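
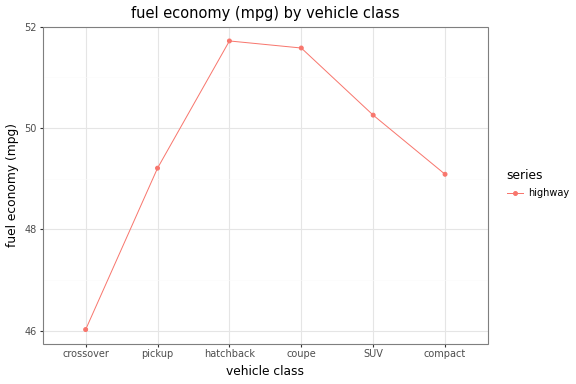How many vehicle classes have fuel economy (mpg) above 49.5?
3

Above 49.5: hatchback, coupe, SUV.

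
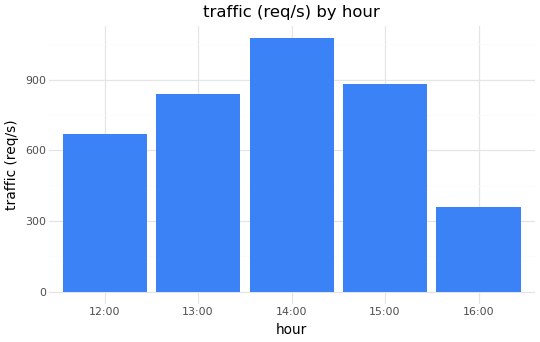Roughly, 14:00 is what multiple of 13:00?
14:00 ≈ 1100, 13:00 ≈ 800; 1100/800 ≈ 1.38.

≈ 1.38×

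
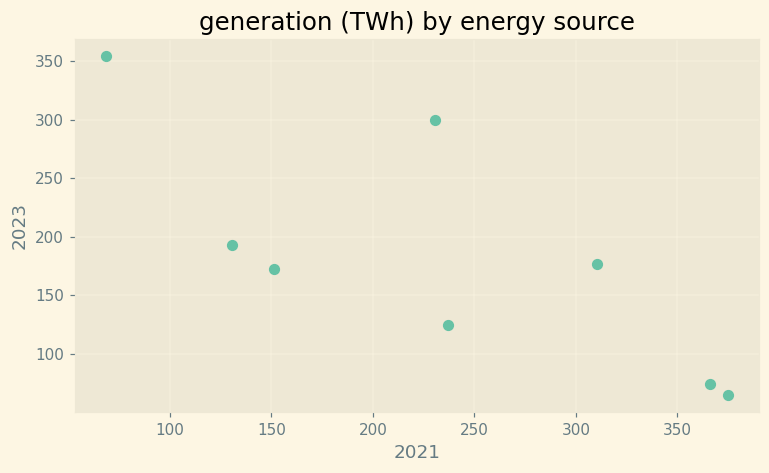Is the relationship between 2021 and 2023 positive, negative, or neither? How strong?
negative, strong

Points are negatively correlated; strong (|r| ≈ 0.8).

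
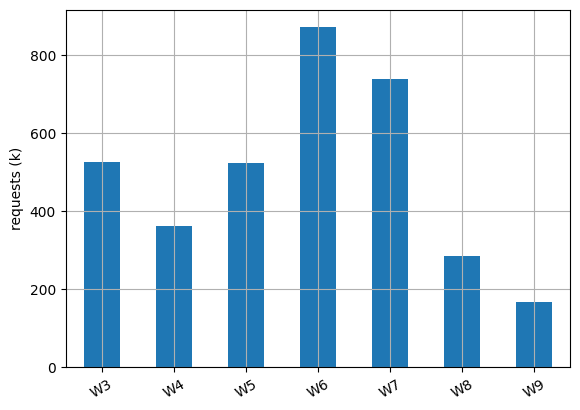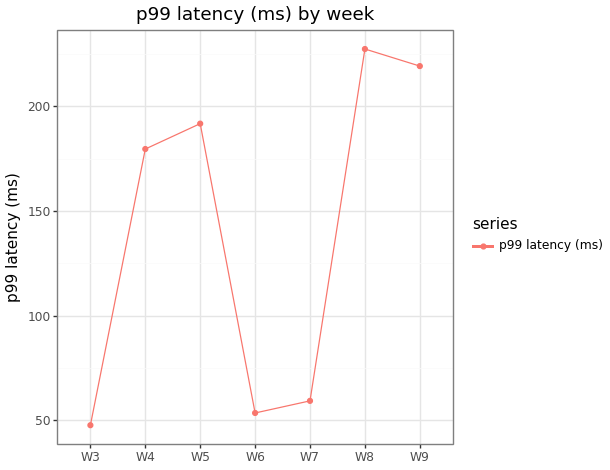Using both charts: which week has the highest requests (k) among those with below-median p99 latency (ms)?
Chart 2 median p99 latency (ms) ≈ 175; below-median weeks: W3, W6, W7. Among those, W6 has the highest requests (k) (≈ 900).

W6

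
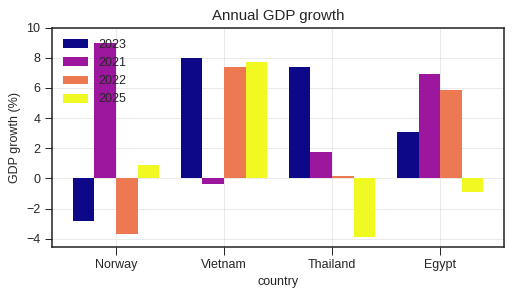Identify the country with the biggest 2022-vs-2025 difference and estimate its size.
Egypt: 2022 ≈ 6, 2025 ≈ 0 → gap ≈ 6. Next-largest (Norway) is only ≈ 4.

Egypt, ≈ 6 %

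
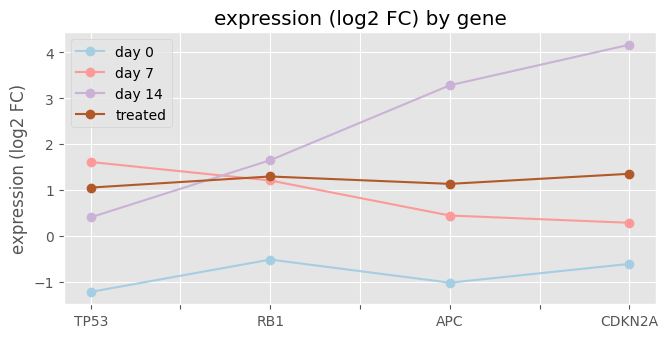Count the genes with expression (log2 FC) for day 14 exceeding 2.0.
2

Above 2.0: APC, CDKN2A.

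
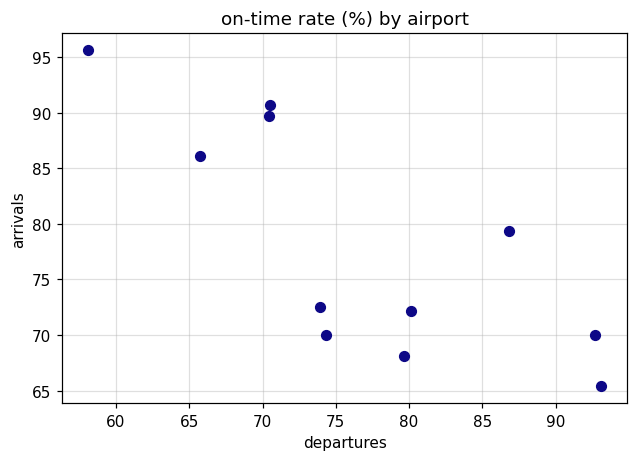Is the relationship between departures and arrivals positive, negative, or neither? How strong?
negative, strong

Points are negatively correlated; strong (|r| ≈ 0.8).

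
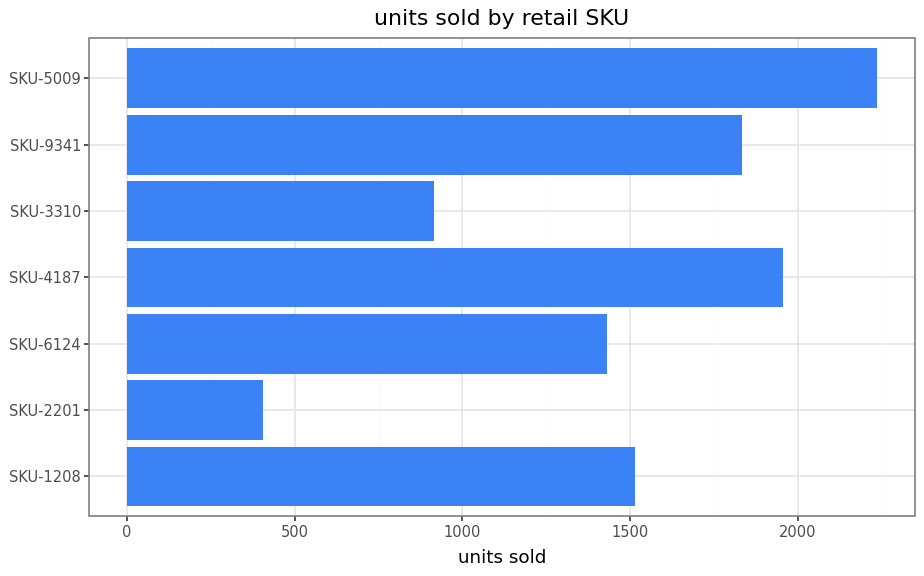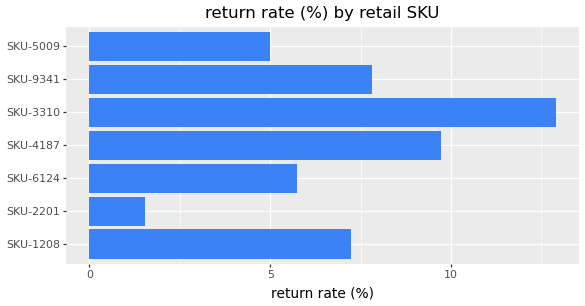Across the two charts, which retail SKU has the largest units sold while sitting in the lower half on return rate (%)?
Chart 2 median return rate (%) ≈ 8; below-median retail SKUs: SKU-2201, SKU-6124, SKU-5009. Among those, SKU-5009 has the highest units sold (≈ 2000).

SKU-5009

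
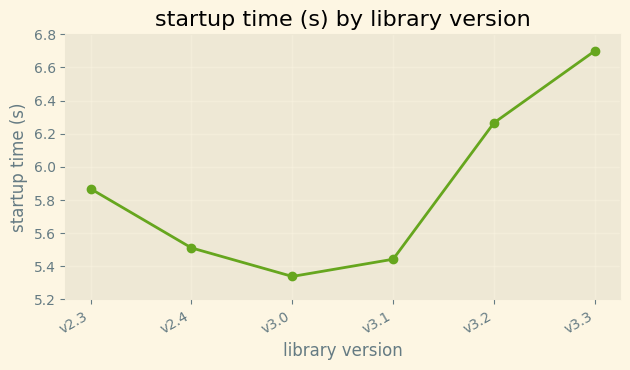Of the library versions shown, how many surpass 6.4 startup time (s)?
Above 6.4: v3.3.

1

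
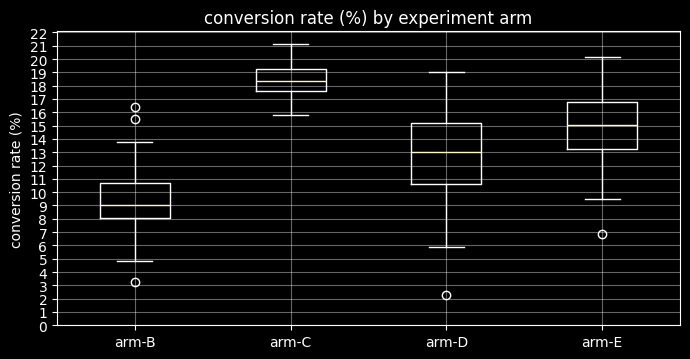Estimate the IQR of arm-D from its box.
Q3 ≈ 15, Q1 ≈ 11; IQR ≈ 4.

≈ 4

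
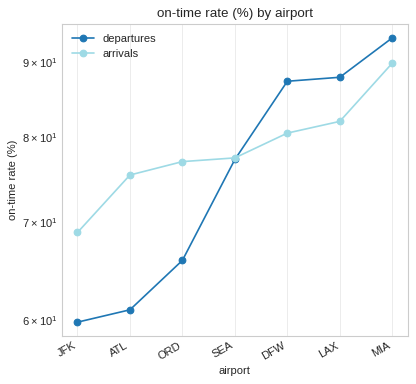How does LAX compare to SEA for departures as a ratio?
LAX ≈ 90, SEA ≈ 75; 90/75 ≈ 1.2.

≈ 1.2×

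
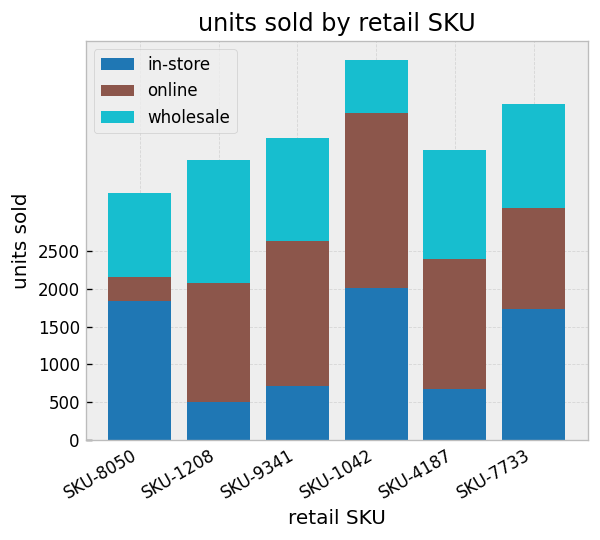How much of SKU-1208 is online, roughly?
≈ 1500

online top ≈ 2000, bottom ≈ 500; segment ≈ 1500.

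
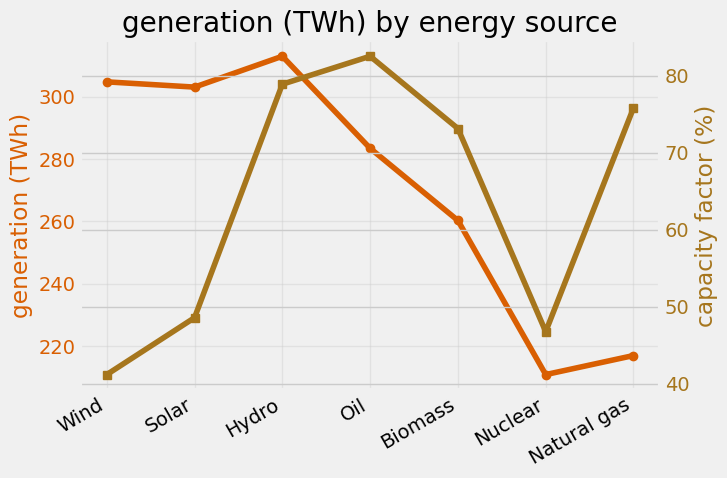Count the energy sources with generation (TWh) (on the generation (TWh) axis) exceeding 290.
Above 290: Wind, Solar, Hydro.

3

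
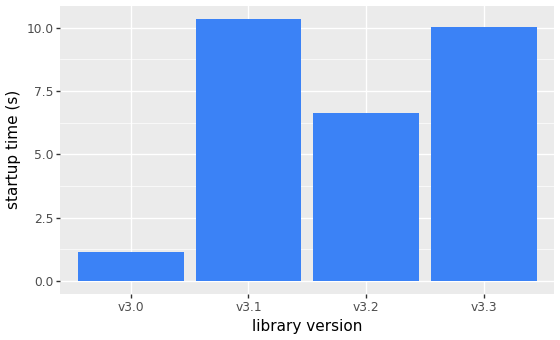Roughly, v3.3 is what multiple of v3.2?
≈ 1.43×

v3.3 ≈ 10, v3.2 ≈ 7; 10/7 ≈ 1.43.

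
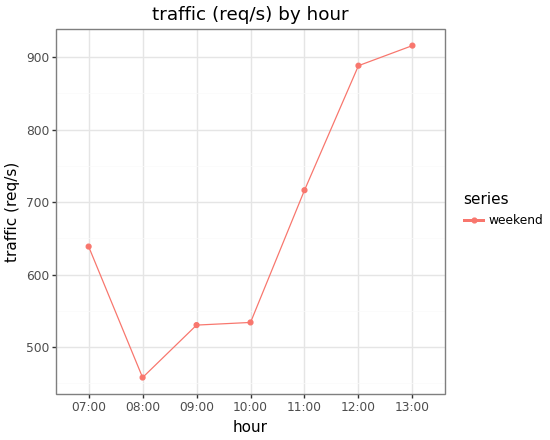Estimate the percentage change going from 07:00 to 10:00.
≈ -15.4%

07:00 ≈ 650, 10:00 ≈ 550; (550 − 650) / 650 ≈ -15.4%.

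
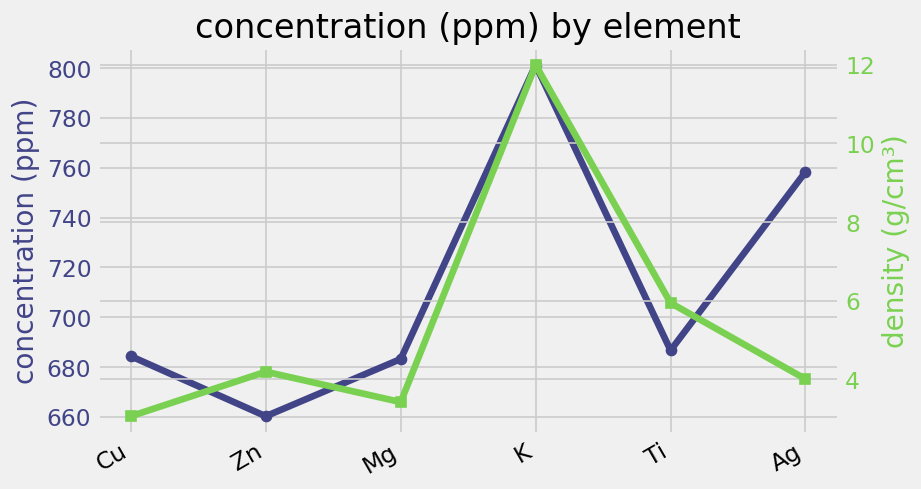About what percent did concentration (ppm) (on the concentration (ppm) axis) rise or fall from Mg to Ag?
≈ +11.8%

Mg ≈ 680, Ag ≈ 760; (760 − 680) / 680 ≈ +11.8%.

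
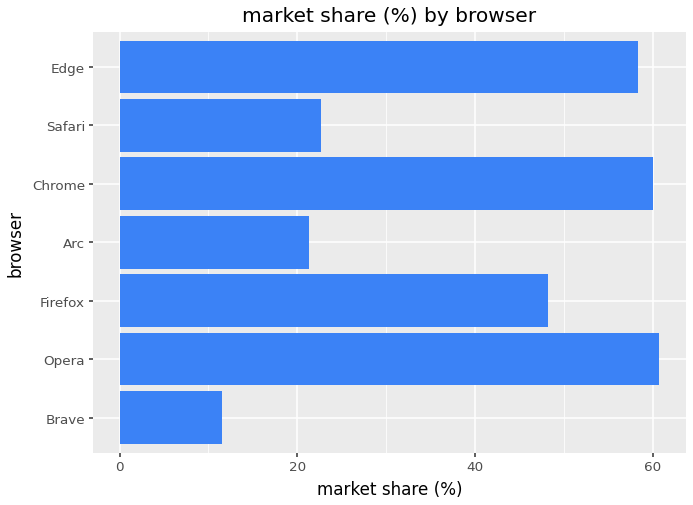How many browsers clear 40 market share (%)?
Above 40: Opera, Firefox, Chrome, Edge.

4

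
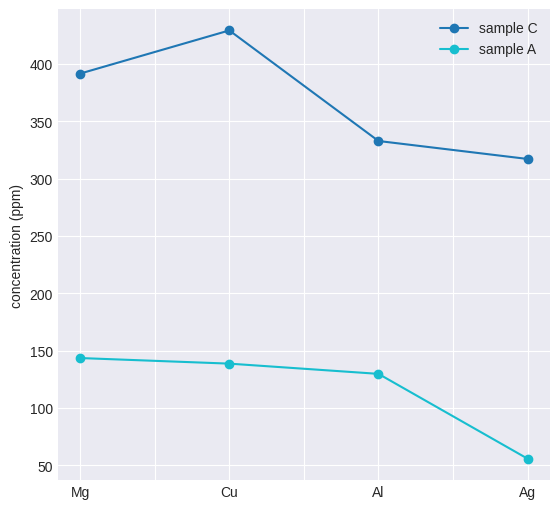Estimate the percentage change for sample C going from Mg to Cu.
Mg ≈ 400, Cu ≈ 450; (450 − 400) / 400 ≈ +12.5%.

≈ +12.5%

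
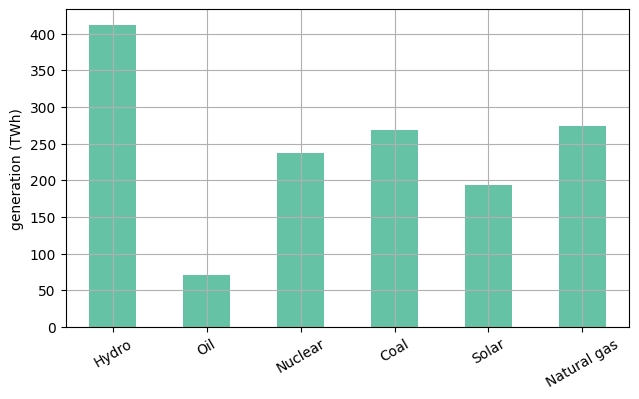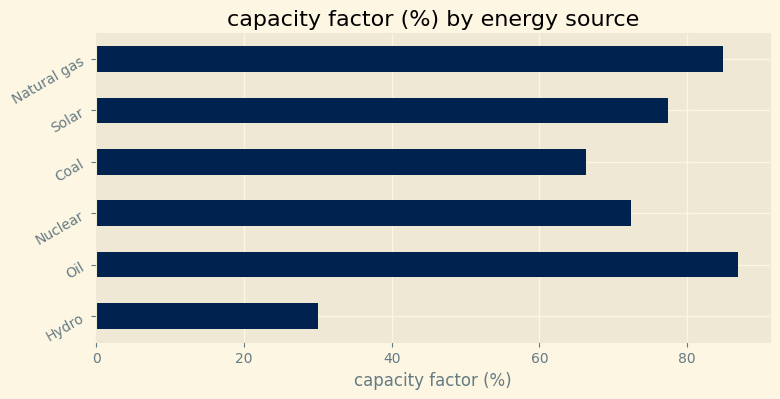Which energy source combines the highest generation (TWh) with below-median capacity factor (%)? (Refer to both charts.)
Hydro

Chart 2 median capacity factor (%) ≈ 70; below-median energy sources: Hydro, Nuclear, Coal. Among those, Hydro has the highest generation (TWh) (≈ 400).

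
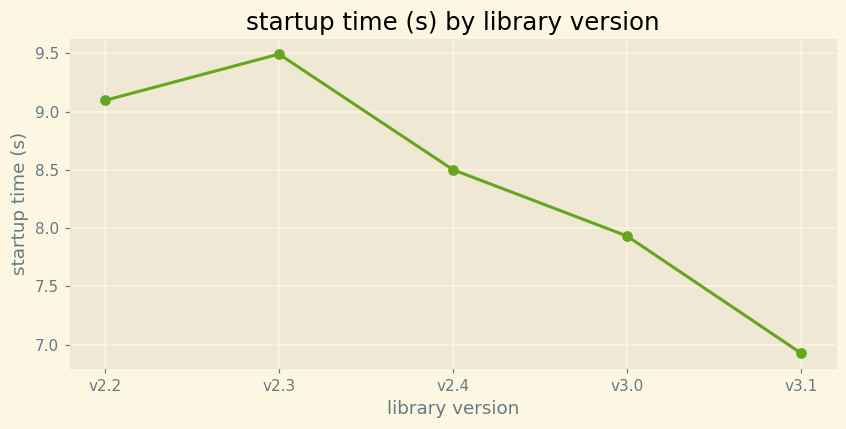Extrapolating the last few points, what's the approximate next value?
Last three: 8.5, 8.0, 7.0 → slope ≈ -0.75/step → next ≈ 6.25.

≈ 6.25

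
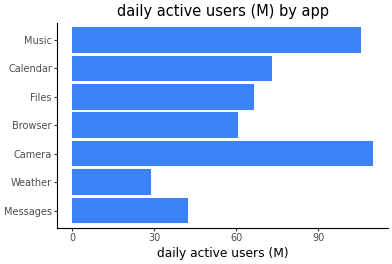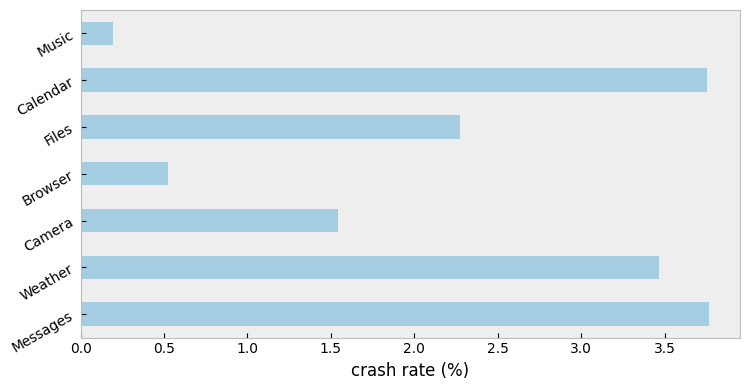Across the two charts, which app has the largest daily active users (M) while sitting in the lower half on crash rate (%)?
Chart 2 median crash rate (%) ≈ 2.5; below-median apps: Camera, Browser, Music. Among those, Camera has the highest daily active users (M) (≈ 120).

Camera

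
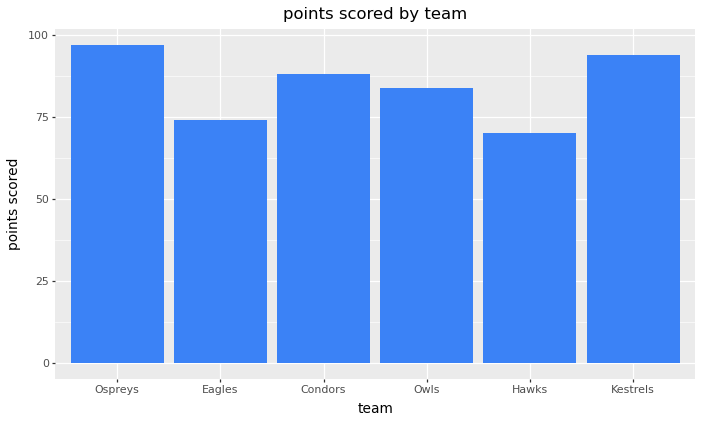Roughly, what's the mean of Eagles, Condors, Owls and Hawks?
≈ 78

(70 + 90 + 80 + 70) / 4 ≈ 78.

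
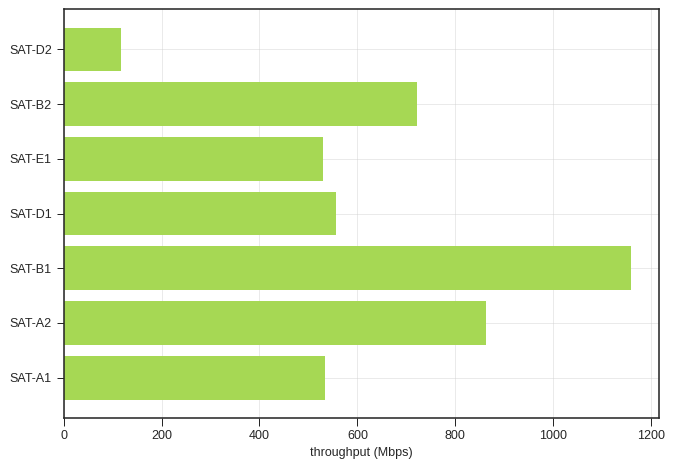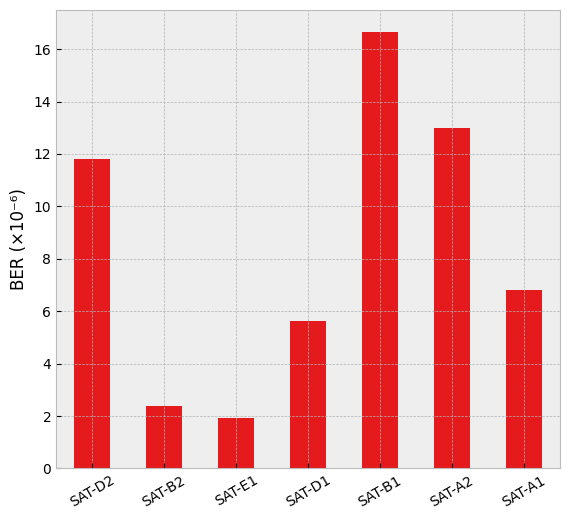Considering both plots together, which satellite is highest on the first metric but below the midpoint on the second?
SAT-B2

Chart 2 median BER (×10⁻⁶) ≈ 6; below-median satellites: SAT-B2, SAT-E1, SAT-D1. Among those, SAT-B2 has the highest throughput (Mbps) (≈ 800).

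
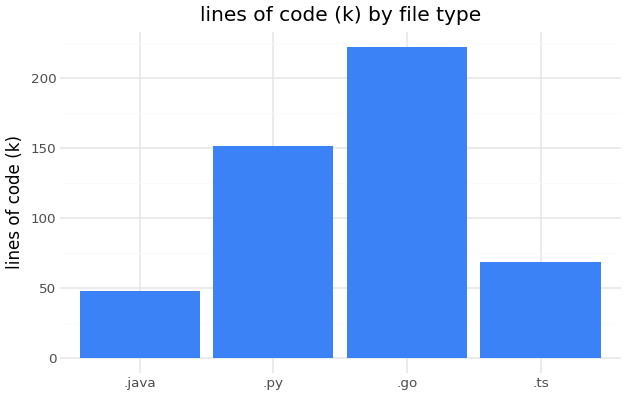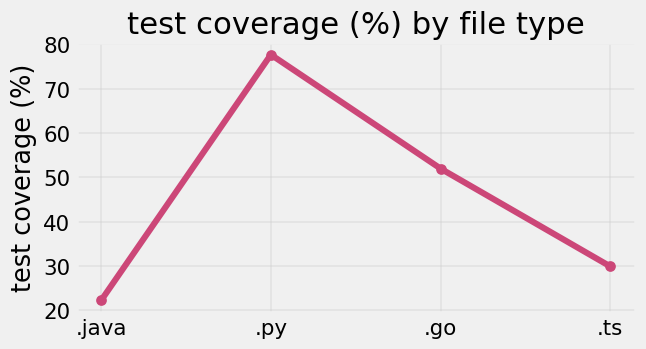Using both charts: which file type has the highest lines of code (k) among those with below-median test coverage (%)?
.ts

Chart 2 median test coverage (%) ≈ 40; below-median file types: .java, .ts. Among those, .ts has the highest lines of code (k) (≈ 75).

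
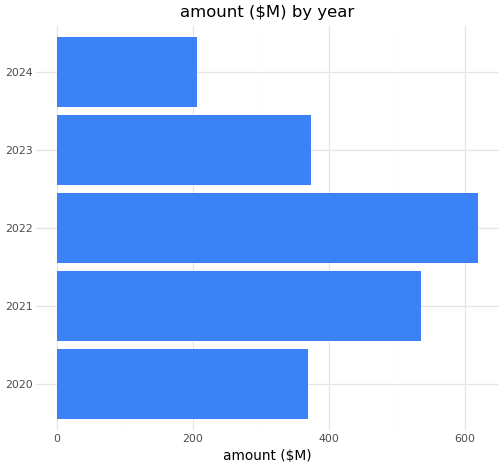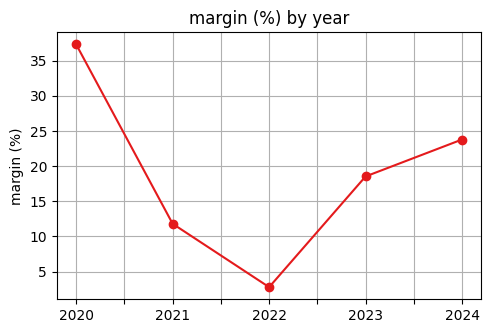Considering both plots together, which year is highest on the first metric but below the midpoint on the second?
2022

Chart 2 median margin (%) ≈ 20; below-median years: 2021, 2022. Among those, 2022 has the highest amount ($M) (≈ 600).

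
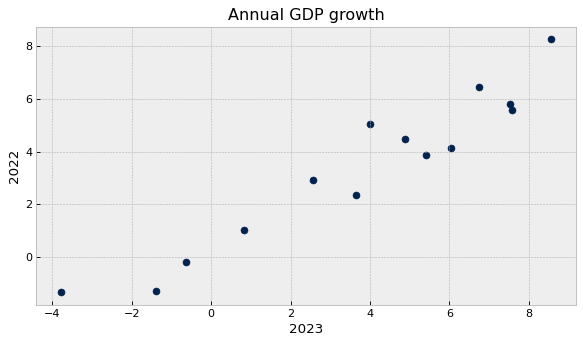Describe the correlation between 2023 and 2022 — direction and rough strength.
Points are positively correlated; strong (|r| ≈ 1.0).

positive, strong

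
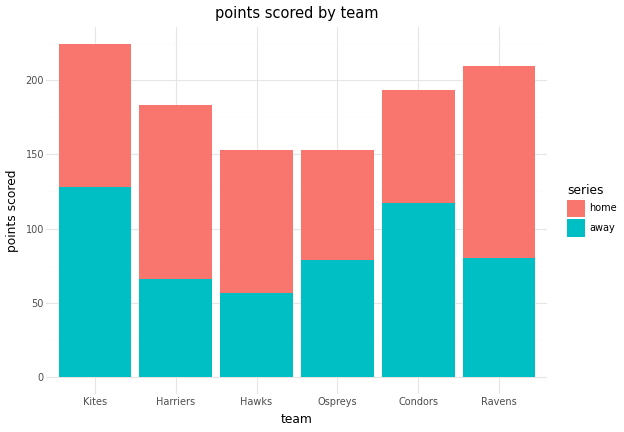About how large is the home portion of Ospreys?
≈ 80

home top ≈ 160, bottom ≈ 80; segment ≈ 80.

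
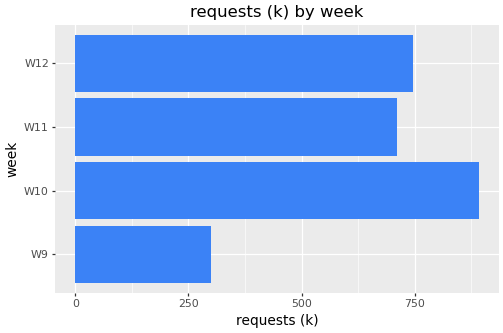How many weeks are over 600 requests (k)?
Above 600: W10, W11, W12.

3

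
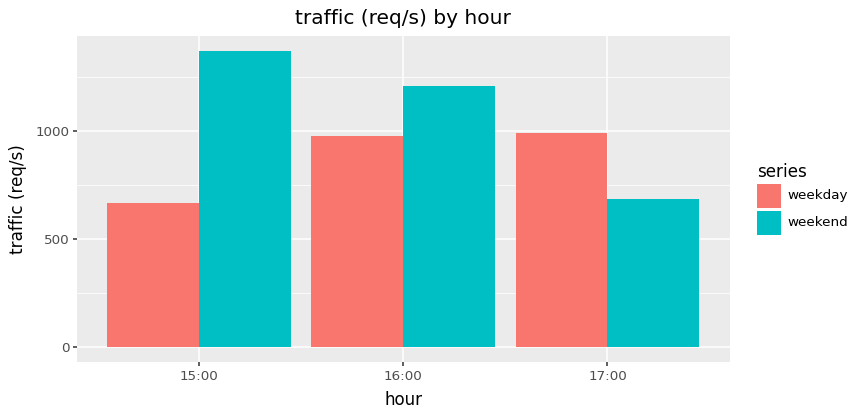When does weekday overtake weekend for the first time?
17:00

16:00: weekday ≈ 1000 vs weekend ≈ 1200 (not yet); 17:00: weekday ≈ 1000 vs weekend ≈ 600 (first crossover).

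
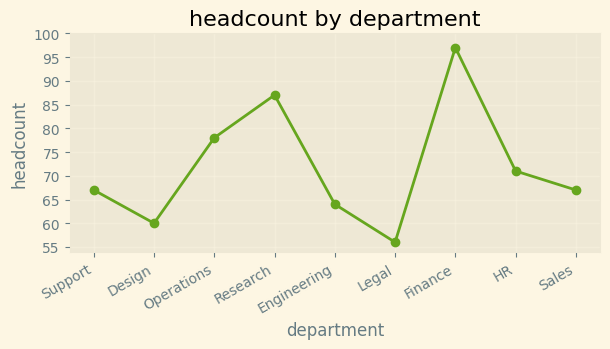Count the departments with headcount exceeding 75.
Above 75: Operations, Research, Finance.

3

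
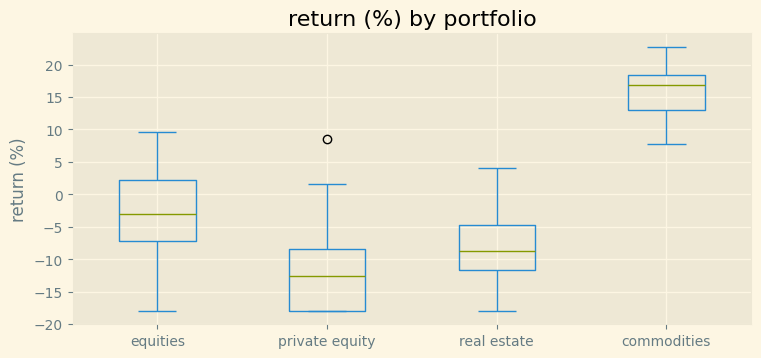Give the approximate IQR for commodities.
Q3 ≈ 20, Q1 ≈ 15; IQR ≈ 5.

≈ 5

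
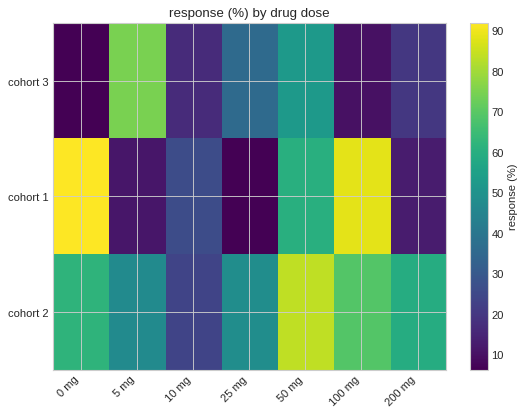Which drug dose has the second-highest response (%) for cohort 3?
50 mg

Top 3 for cohort 3: 5 mg ≈ 70, 50 mg ≈ 50, 25 mg ≈ 40.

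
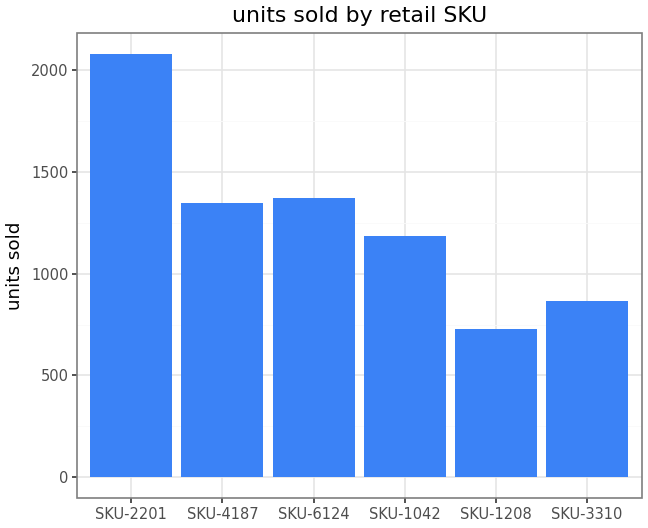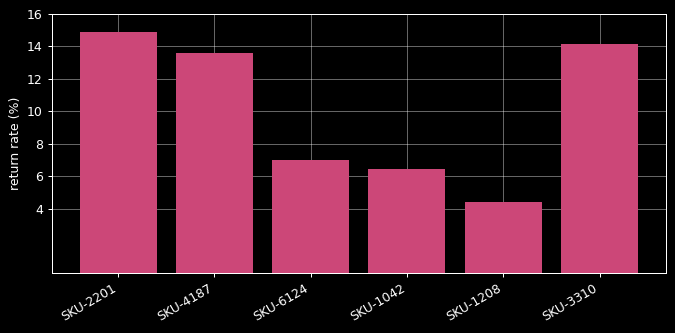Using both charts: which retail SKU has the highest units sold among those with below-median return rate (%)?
Chart 2 median return rate (%) ≈ 10; below-median retail SKUs: SKU-6124, SKU-1042, SKU-1208. Among those, SKU-6124 has the highest units sold (≈ 1400).

SKU-6124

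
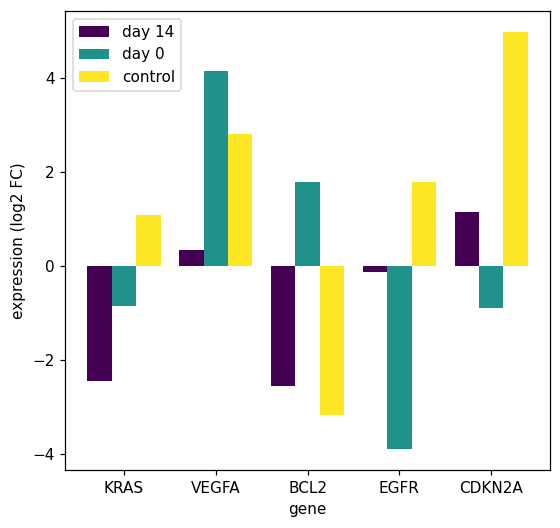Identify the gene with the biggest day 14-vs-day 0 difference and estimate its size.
BCL2: day 14 ≈ -3, day 0 ≈ 2 → gap ≈ 5. Next-largest (VEGFA) is only ≈ 4.

BCL2, ≈ 5 log2 FC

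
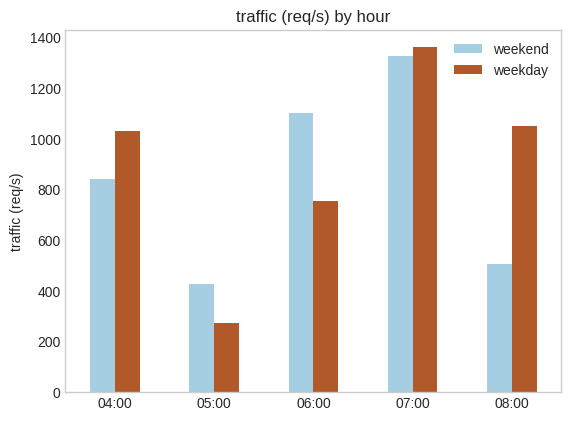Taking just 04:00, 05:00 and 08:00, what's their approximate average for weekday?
(1000 + 200 + 1000) / 3 ≈ 733.

≈ 733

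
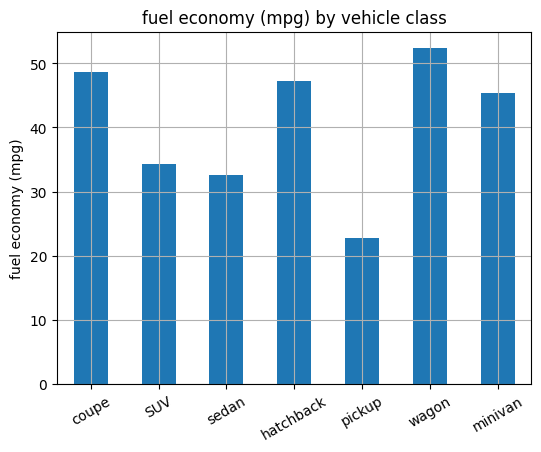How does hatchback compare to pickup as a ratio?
hatchback ≈ 45, pickup ≈ 25; 45/25 ≈ 1.8.

≈ 1.8×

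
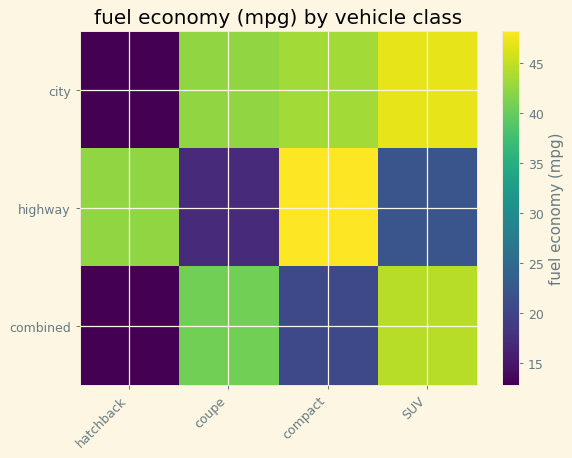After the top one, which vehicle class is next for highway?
Top 3 for highway: compact ≈ 50, hatchback ≈ 40, SUV ≈ 20.

hatchback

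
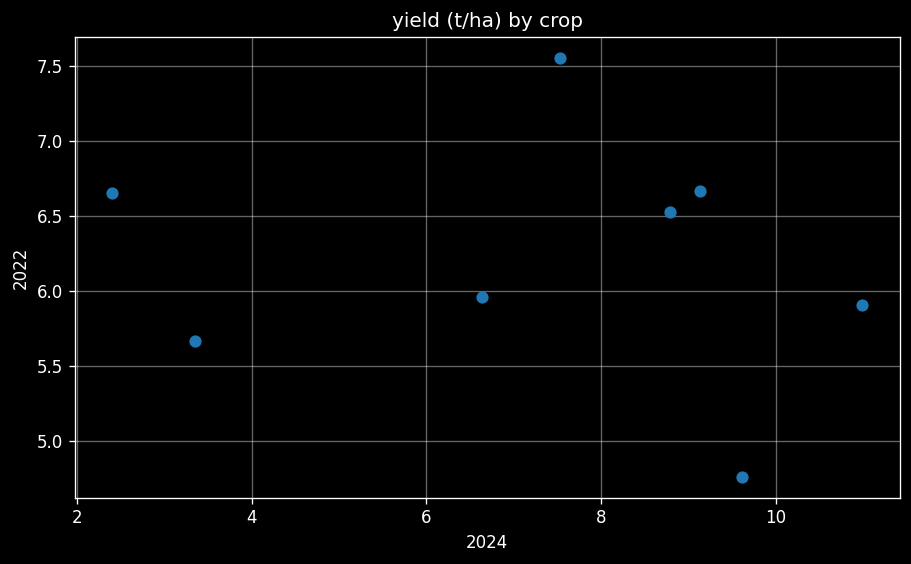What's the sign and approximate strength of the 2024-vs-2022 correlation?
Points are roughly uncorrelated; weak (|r| ≈ 0.2).

no clear correlation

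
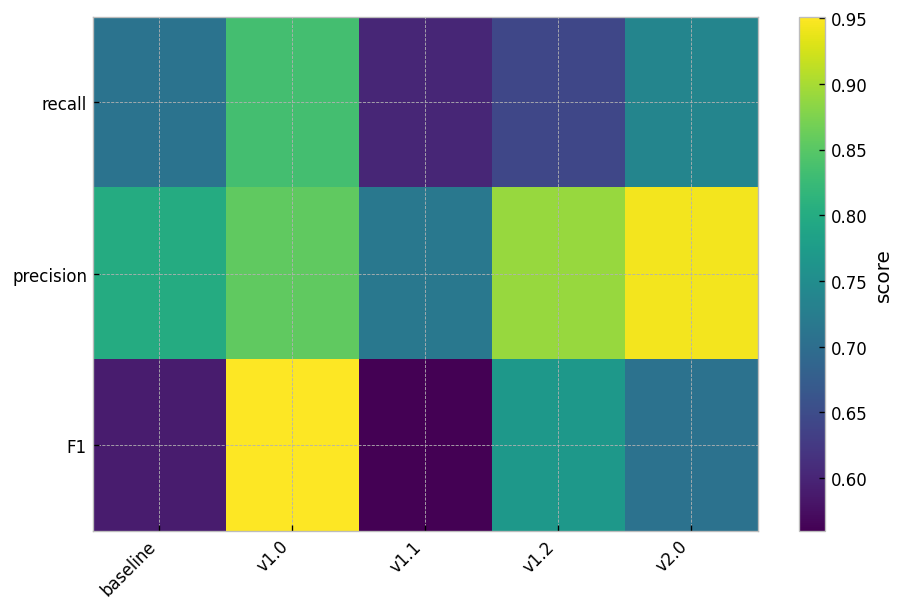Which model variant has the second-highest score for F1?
Top 3 for F1: v1.0 ≈ 0.95, v1.2 ≈ 0.75, v2.0 ≈ 0.70.

v1.2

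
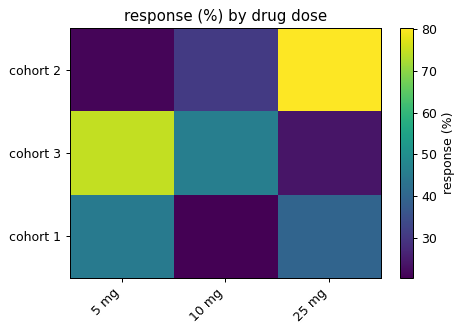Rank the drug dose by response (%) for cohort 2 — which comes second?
10 mg

Top 3 for cohort 2: 25 mg ≈ 80, 10 mg ≈ 30, 5 mg ≈ 20.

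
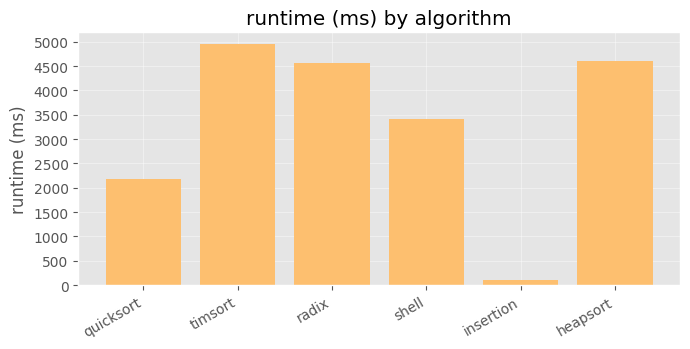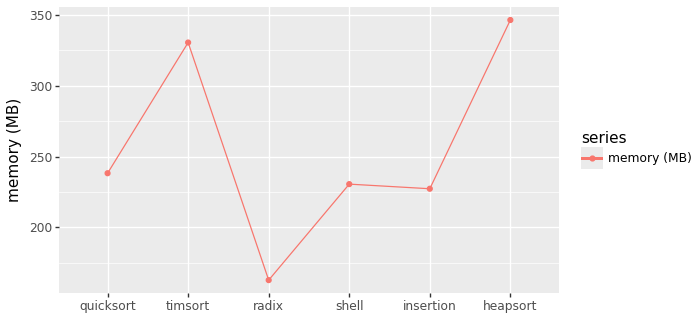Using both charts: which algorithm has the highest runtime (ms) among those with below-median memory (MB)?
radix

Chart 2 median memory (MB) ≈ 250; below-median algorithms: radix, shell, insertion. Among those, radix has the highest runtime (ms) (≈ 4500).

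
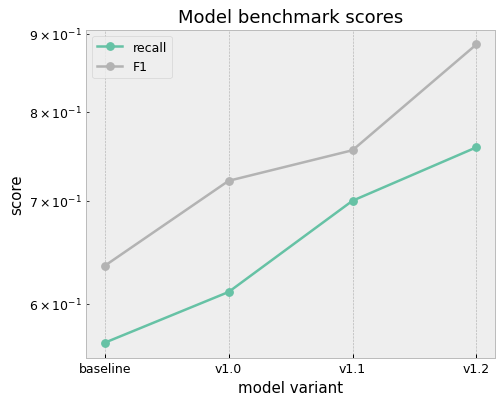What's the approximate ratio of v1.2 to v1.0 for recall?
v1.2 ≈ 0.75, v1.0 ≈ 0.60; 0.75/0.60 ≈ 1.25.

≈ 1.25×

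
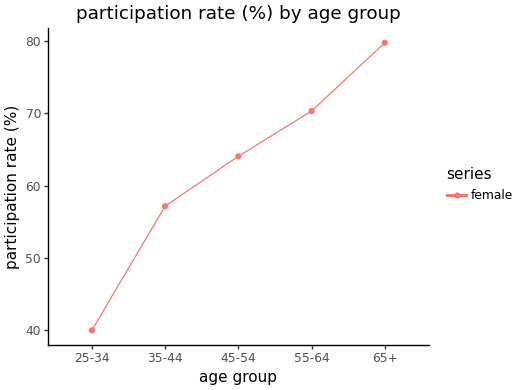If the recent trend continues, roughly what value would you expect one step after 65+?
Last three: 65, 70, 80 → slope ≈ 7.5/step → next ≈ 87.5.

≈ 87.5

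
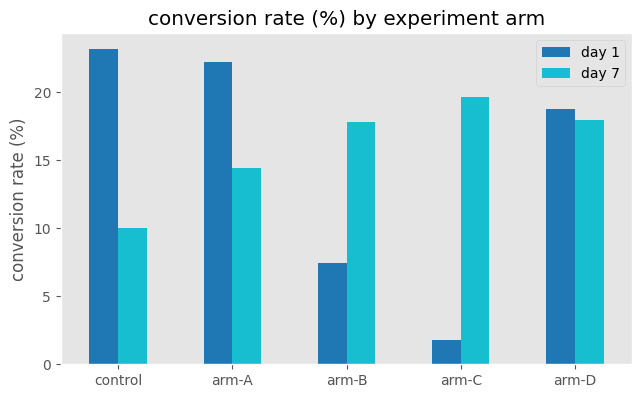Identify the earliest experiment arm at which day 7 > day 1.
arm-A: day 7 ≈ 14 vs day 1 ≈ 22 (not yet); arm-B: day 7 ≈ 18 vs day 1 ≈ 8 (first crossover).

arm-B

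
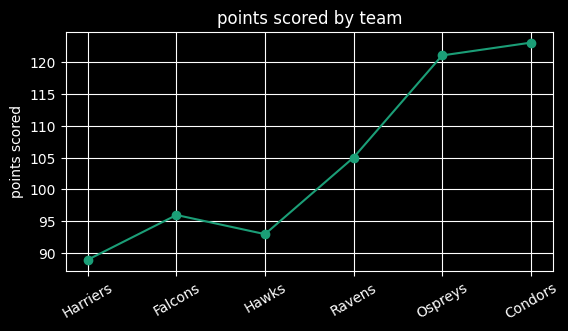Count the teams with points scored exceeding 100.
Above 100: Ravens, Ospreys, Condors.

3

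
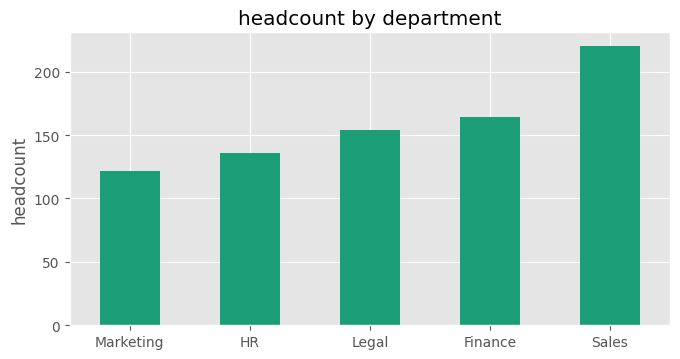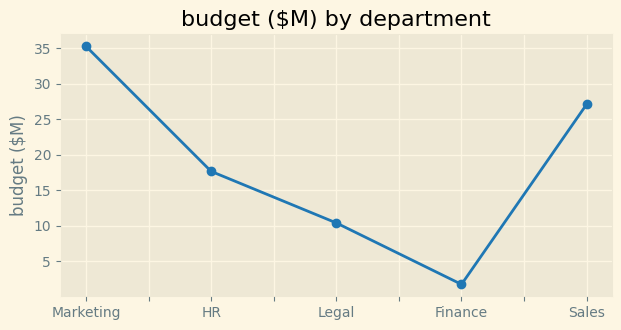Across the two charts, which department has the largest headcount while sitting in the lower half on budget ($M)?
Finance

Chart 2 median budget ($M) ≈ 20; below-median departments: Legal, Finance. Among those, Finance has the highest headcount (≈ 175).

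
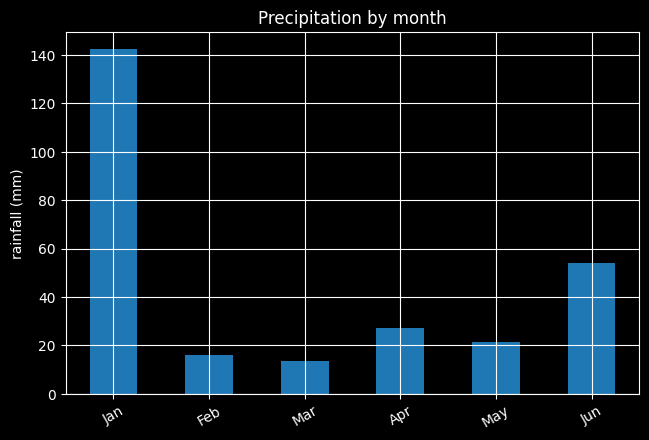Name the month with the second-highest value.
Jun

Top 3: Jan ≈ 140, Jun ≈ 60, Apr ≈ 20.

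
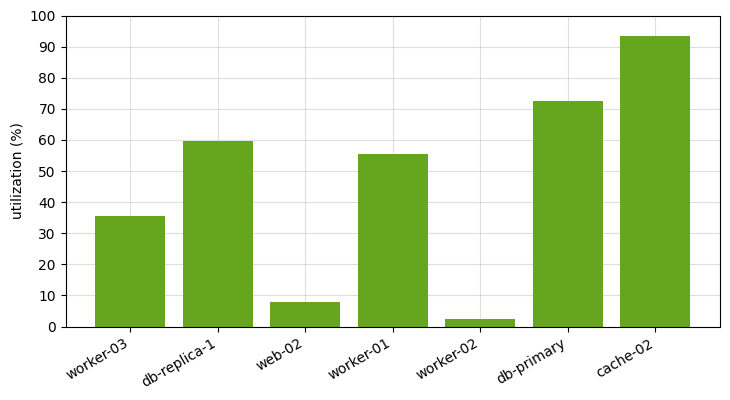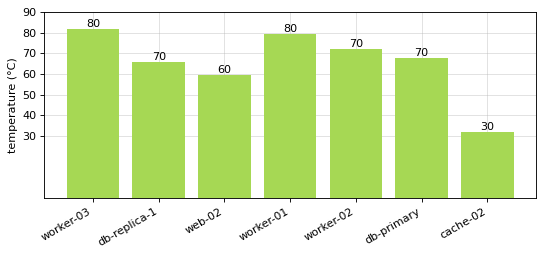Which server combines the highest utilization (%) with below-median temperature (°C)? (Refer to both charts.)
cache-02

Chart 2 median temperature (°C) ≈ 70; below-median servers: db-replica-1, web-02, cache-02. Among those, cache-02 has the highest utilization (%) (≈ 90).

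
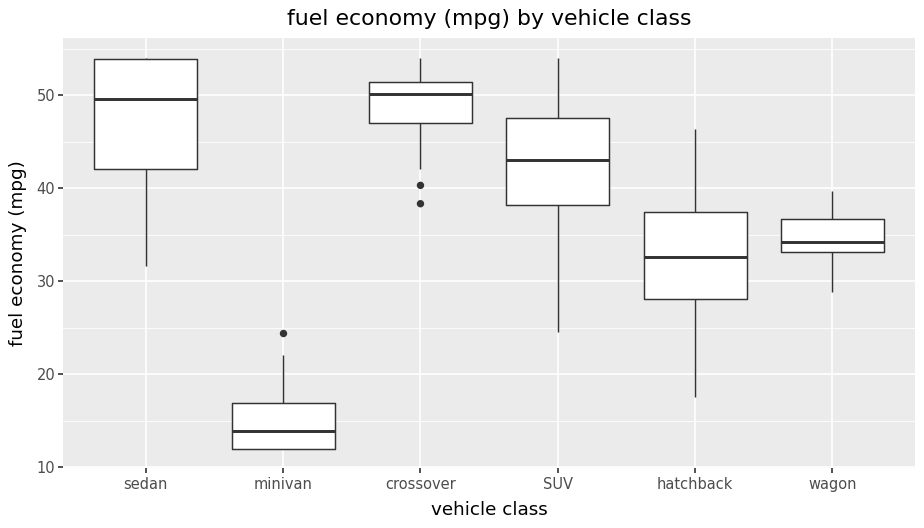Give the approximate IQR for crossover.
Q3 ≈ 50, Q1 ≈ 45; IQR ≈ 5.

≈ 5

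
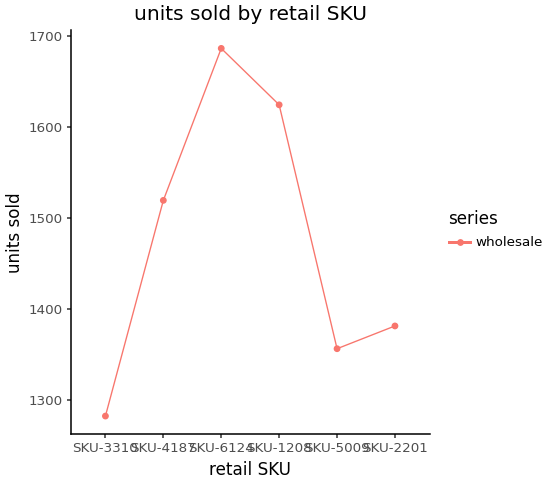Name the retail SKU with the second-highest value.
SKU-1208

Top 3: SKU-6124 ≈ 1700, SKU-1208 ≈ 1600, SKU-4187 ≈ 1500.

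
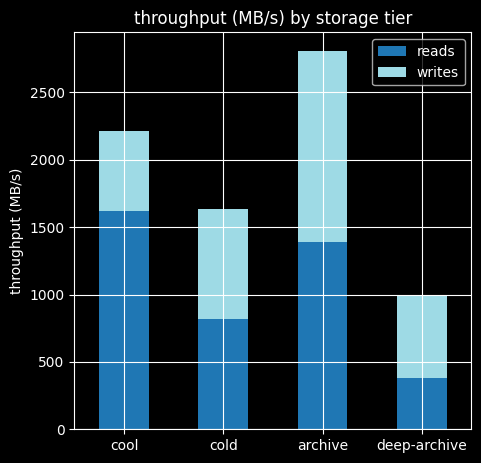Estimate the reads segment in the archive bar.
reads top ≈ 1500, bottom ≈ 0; segment ≈ 1500.

≈ 1500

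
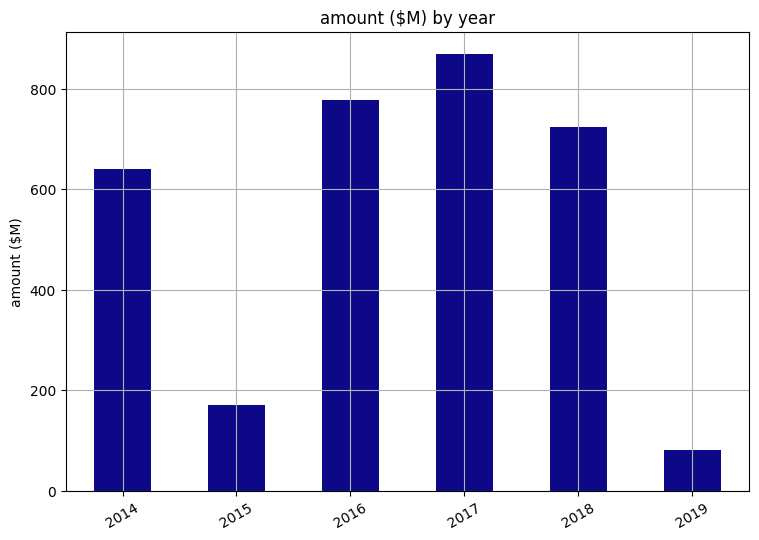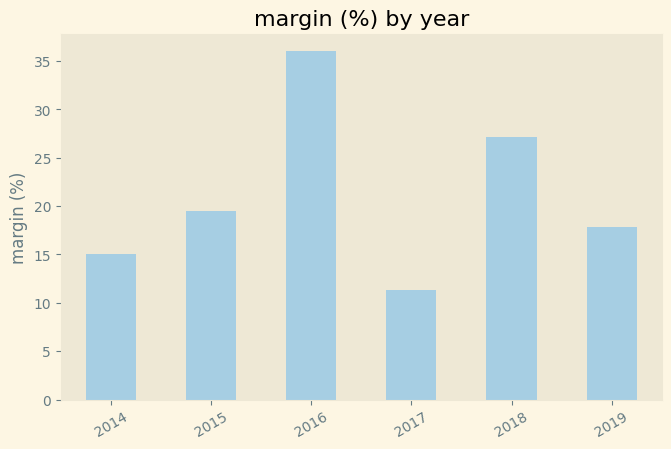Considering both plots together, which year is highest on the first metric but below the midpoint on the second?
2017

Chart 2 median margin (%) ≈ 20; below-median years: 2014, 2017, 2019. Among those, 2017 has the highest amount ($M) (≈ 900).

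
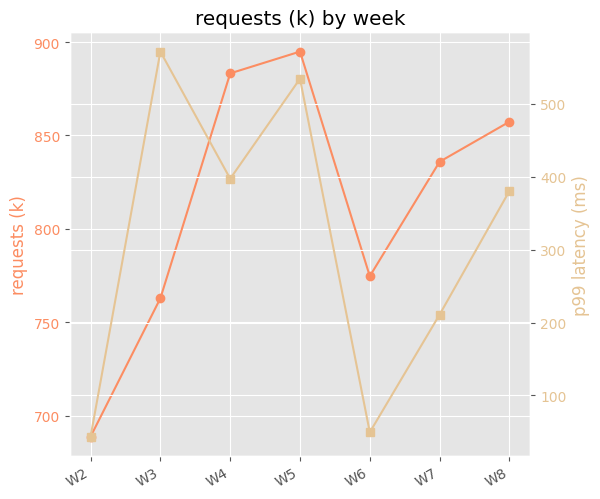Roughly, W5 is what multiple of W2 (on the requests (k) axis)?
W5 ≈ 900, W2 ≈ 680; 900/680 ≈ 1.32.

≈ 1.32×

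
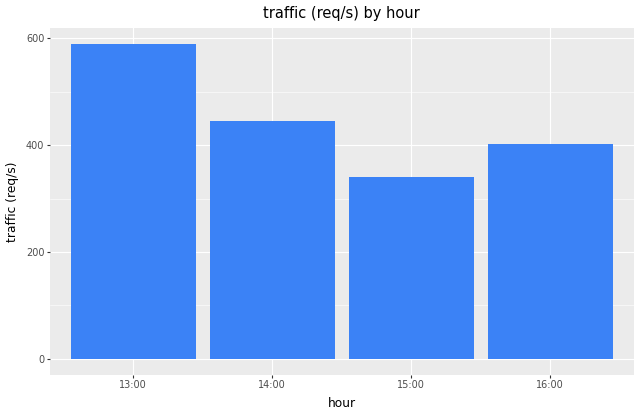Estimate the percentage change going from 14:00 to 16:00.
≈ -11.1%

14:00 ≈ 450, 16:00 ≈ 400; (400 − 450) / 450 ≈ -11.1%.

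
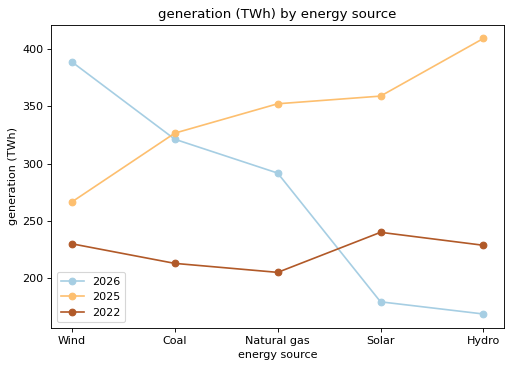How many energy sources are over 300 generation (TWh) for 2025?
Above 300: Coal, Natural gas, Solar, Hydro.

4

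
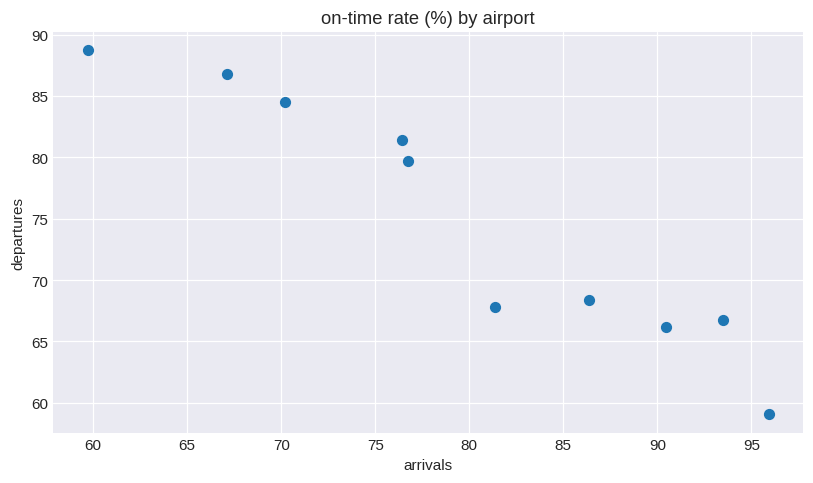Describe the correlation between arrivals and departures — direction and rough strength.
negative, strong

Points are negatively correlated; strong (|r| ≈ 1.0).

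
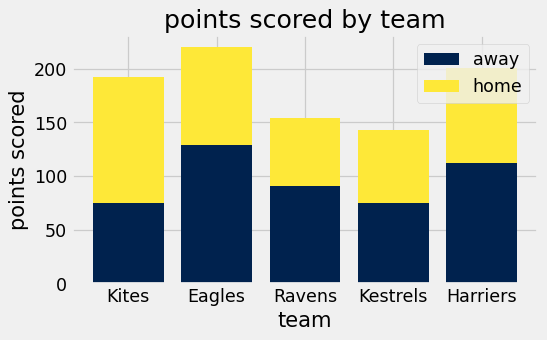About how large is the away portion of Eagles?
away top ≈ 120, bottom ≈ 0; segment ≈ 120.

≈ 120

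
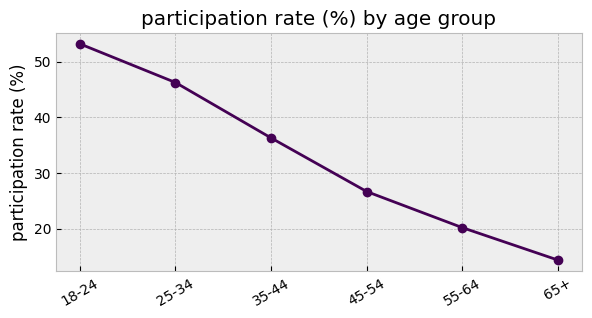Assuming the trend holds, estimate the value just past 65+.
≈ 10

Last three: 25, 20, 15 → slope ≈ -5/step → next ≈ 10.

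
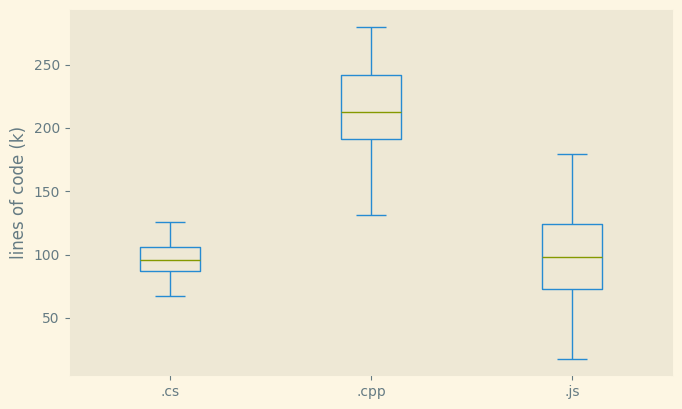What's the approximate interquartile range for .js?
Q3 ≈ 120, Q1 ≈ 70; IQR ≈ 50.

≈ 50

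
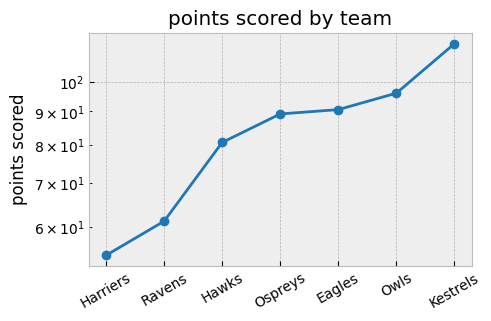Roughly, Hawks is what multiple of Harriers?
Hawks ≈ 80, Harriers ≈ 55; 80/55 ≈ 1.45.

≈ 1.45×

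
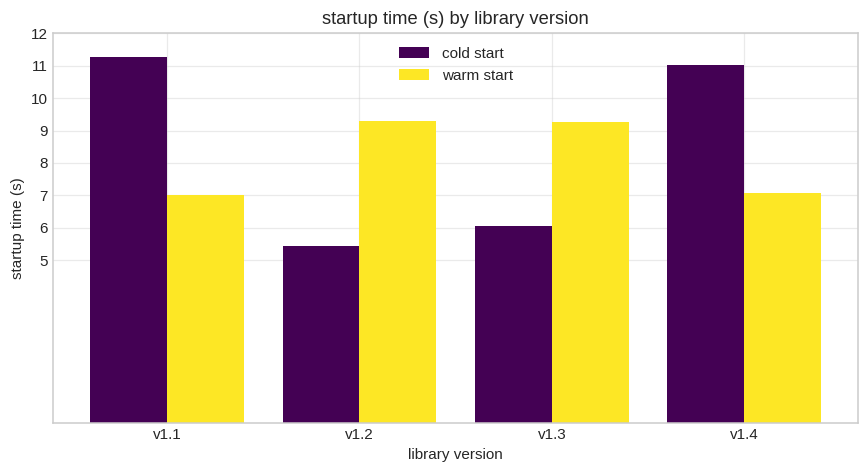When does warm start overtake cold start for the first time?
v1.2

v1.1: warm start ≈ 7 vs cold start ≈ 11 (not yet); v1.2: warm start ≈ 9 vs cold start ≈ 5 (first crossover).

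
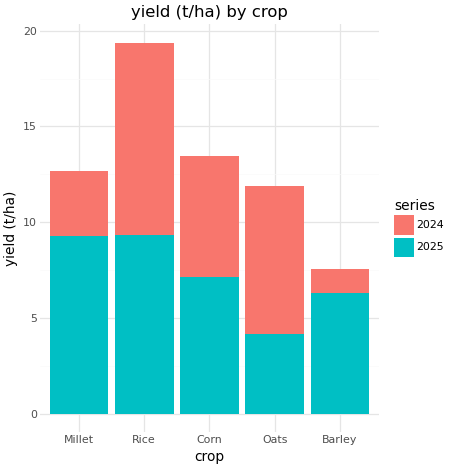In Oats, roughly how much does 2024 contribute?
≈ 8

2024 top ≈ 12, bottom ≈ 4; segment ≈ 8.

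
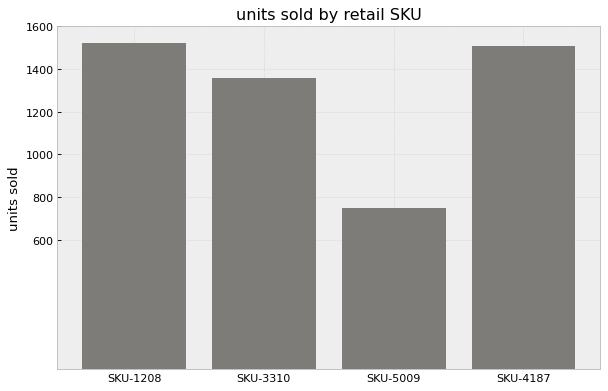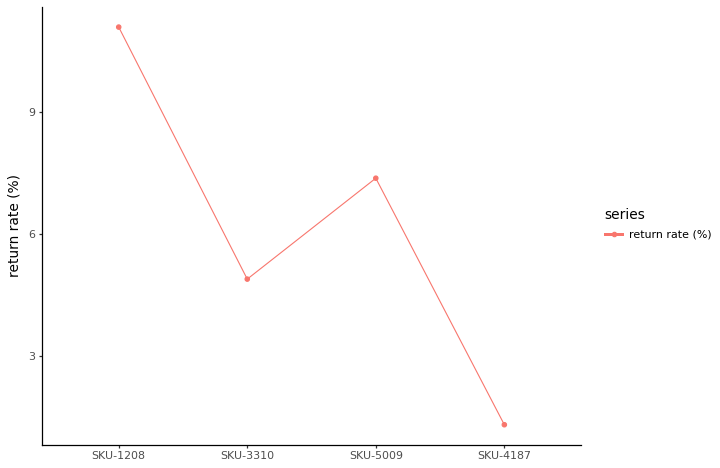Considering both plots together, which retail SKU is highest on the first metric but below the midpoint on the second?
Chart 2 median return rate (%) ≈ 6; below-median retail SKUs: SKU-3310, SKU-4187. Among those, SKU-4187 has the highest units sold (≈ 1600).

SKU-4187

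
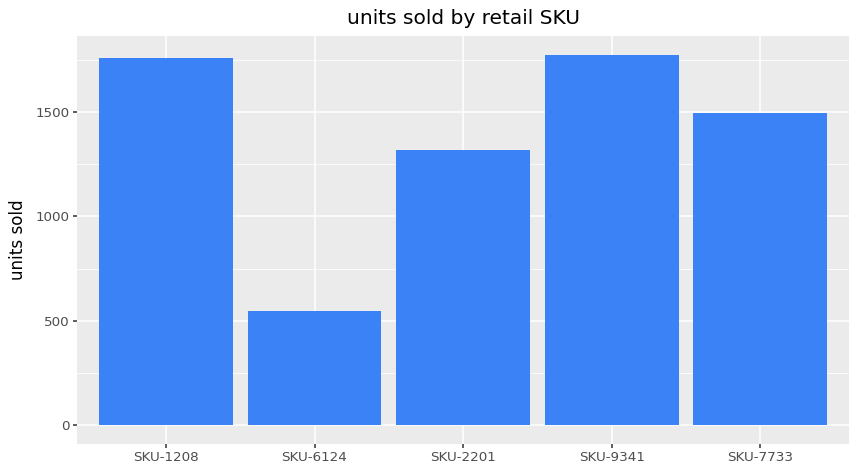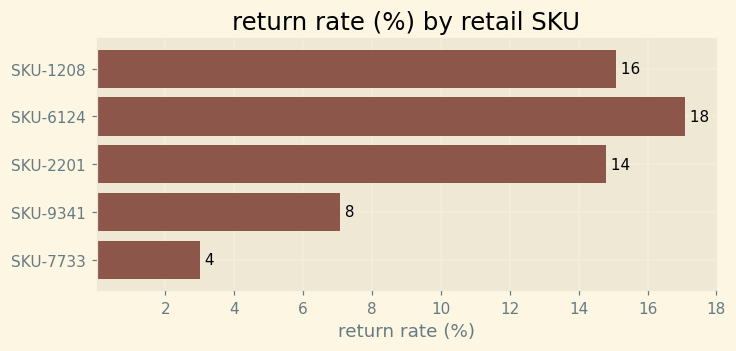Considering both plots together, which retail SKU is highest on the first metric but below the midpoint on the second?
SKU-9341

Chart 2 median return rate (%) ≈ 14; below-median retail SKUs: SKU-9341, SKU-7733. Among those, SKU-9341 has the highest units sold (≈ 1800).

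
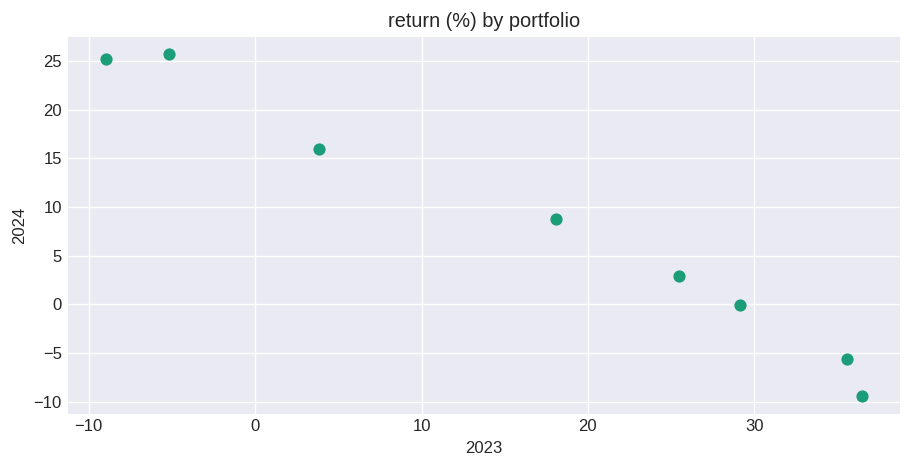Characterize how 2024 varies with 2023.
Points are negatively correlated; strong (|r| ≈ 1.0).

negative, strong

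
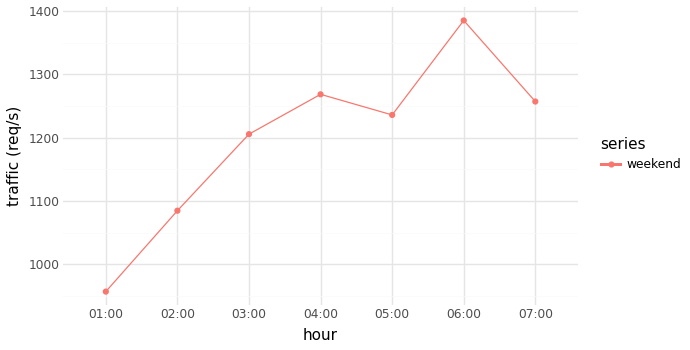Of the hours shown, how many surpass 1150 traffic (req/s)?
5

Above 1150: 03:00, 04:00, 05:00, 06:00, 07:00.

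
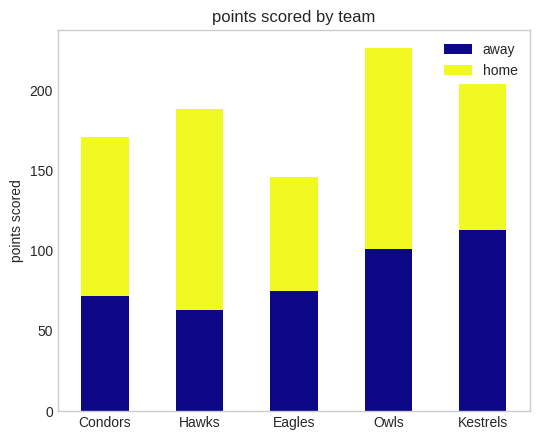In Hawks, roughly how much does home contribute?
≈ 120

home top ≈ 180, bottom ≈ 60; segment ≈ 120.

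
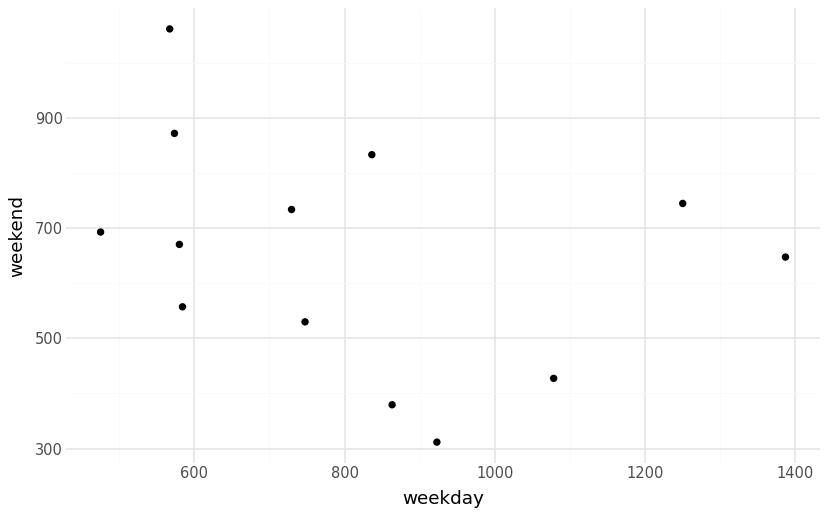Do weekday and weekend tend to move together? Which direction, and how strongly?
negative, weak

Points are negatively correlated; weak (|r| ≈ 0.3).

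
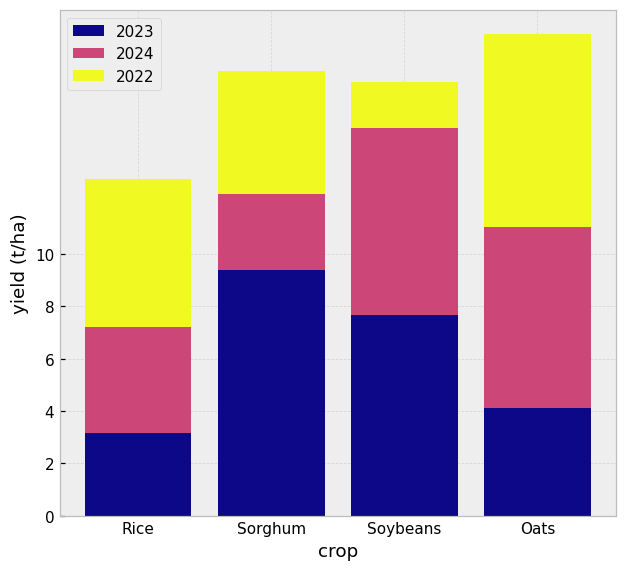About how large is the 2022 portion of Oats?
≈ 6

2022 top ≈ 18, bottom ≈ 12; segment ≈ 6.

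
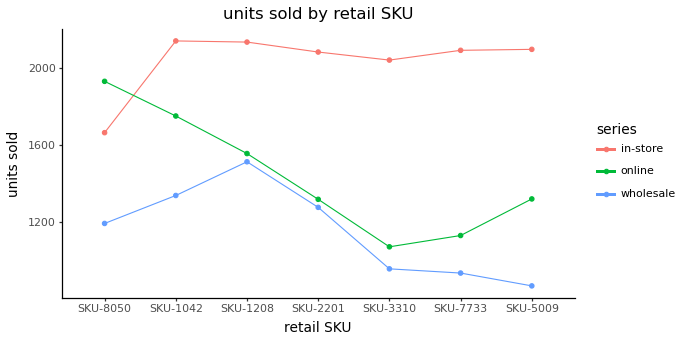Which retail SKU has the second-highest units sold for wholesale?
SKU-1042

Top 3 for wholesale: SKU-1208 ≈ 1600, SKU-1042 ≈ 1400, SKU-2201 ≈ 1200.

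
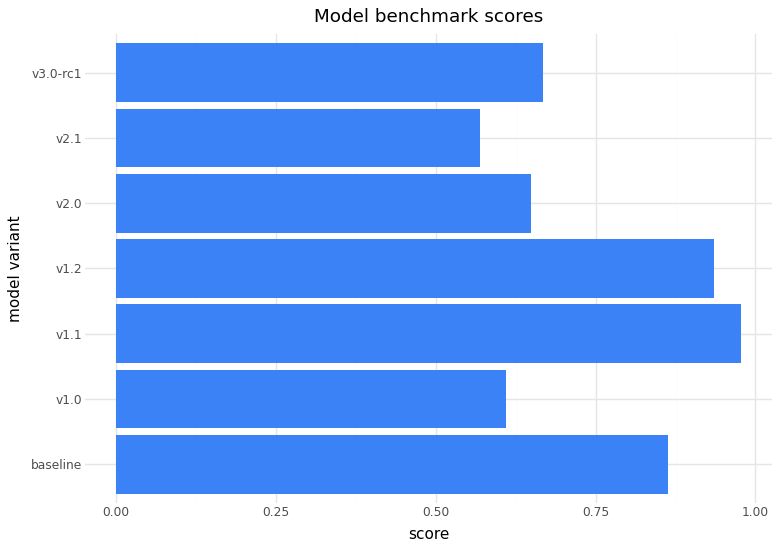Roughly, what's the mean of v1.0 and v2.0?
(0.6 + 0.6) / 2 ≈ 0.6.

≈ 0.6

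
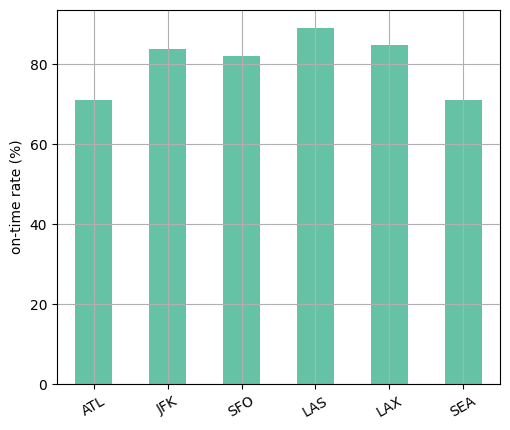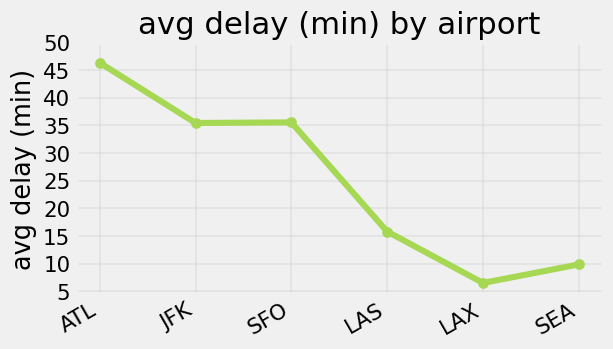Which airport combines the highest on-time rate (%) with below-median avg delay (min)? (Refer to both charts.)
Chart 2 median avg delay (min) ≈ 25; below-median airports: LAS, LAX, SEA. Among those, LAS has the highest on-time rate (%) (≈ 90).

LAS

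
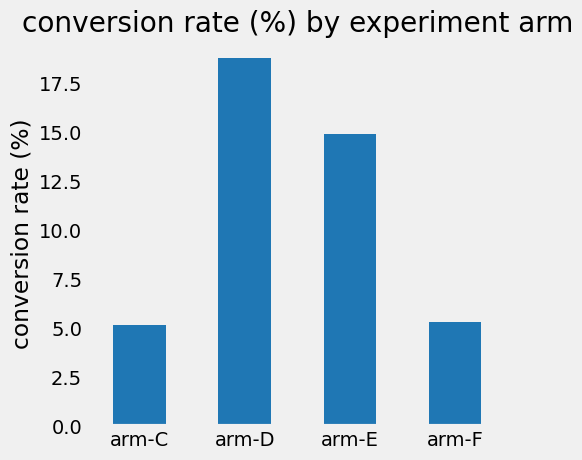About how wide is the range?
Max arm-D ≈ 18, min arm-C ≈ 6; range ≈ 12.

≈ 12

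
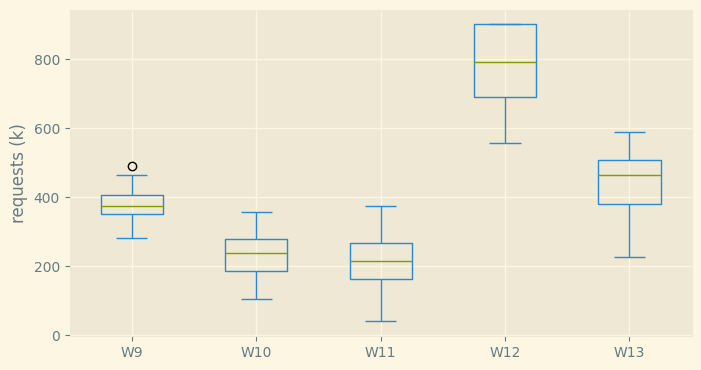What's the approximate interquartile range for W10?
≈ 100

Q3 ≈ 300, Q1 ≈ 200; IQR ≈ 100.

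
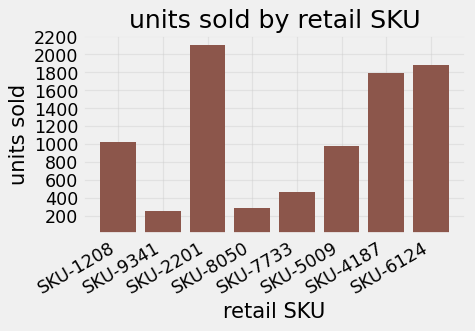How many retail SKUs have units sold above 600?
5

Above 600: SKU-1208, SKU-2201, SKU-5009, SKU-4187, SKU-6124.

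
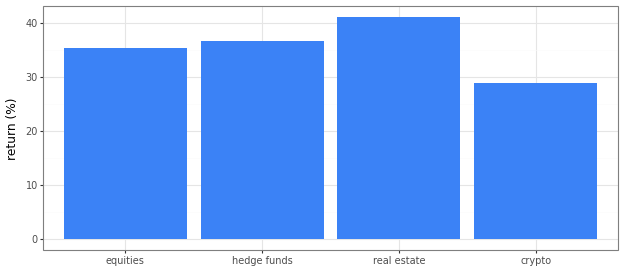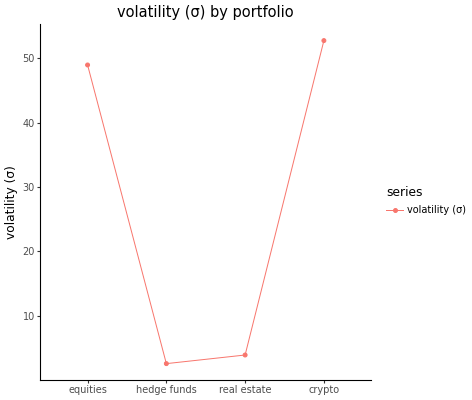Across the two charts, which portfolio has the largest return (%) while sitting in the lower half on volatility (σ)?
Chart 2 median volatility (σ) ≈ 25; below-median portfolios: hedge funds, real estate. Among those, real estate has the highest return (%) (≈ 40).

real estate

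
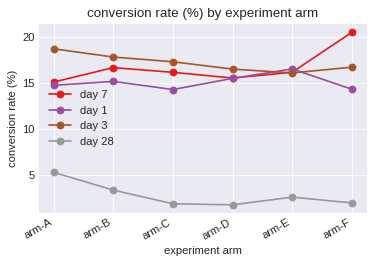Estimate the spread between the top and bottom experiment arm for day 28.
≈ 4

Max arm-A ≈ 6, min arm-D ≈ 2; range ≈ 4.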